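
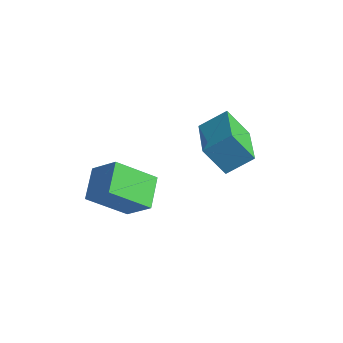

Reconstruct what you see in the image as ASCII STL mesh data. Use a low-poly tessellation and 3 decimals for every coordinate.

solid 
facet normal -0.737 -0.120 -0.665
outer loop
vertex -4.293 -0.814 -0.376
vertex -4.966 0.213 0.185
vertex -3.449 0.366 -1.523
endloop
endfacet
facet normal 0.498 -0.761 -0.416
outer loop
vertex -2.454 0.527 -0.625
vertex -4.293 -0.814 -0.376
vertex -3.449 0.366 -1.523
endloop
endfacet
facet normal -0.737 -0.120 -0.665
outer loop
vertex -3.449 0.366 -1.523
vertex -4.966 0.213 0.185
vertex -4.122 1.393 -0.963
endloop
endfacet
facet normal 0.457 0.638 -0.620
outer loop
vertex -4.122 1.393 -0.963
vertex -2.454 0.527 -0.625
vertex -3.449 0.366 -1.523
endloop
endfacet
facet normal -0.457 -0.638 0.620
outer loop
vertex -4.293 -0.814 -0.376
vertex -3.971 0.374 1.083
vertex -4.966 0.213 0.185
endloop
endfacet
facet normal 0.499 -0.761 -0.416
outer loop
vertex -3.298 -0.653 0.523
vertex -4.293 -0.814 -0.376
vertex -2.454 0.527 -0.625
endloop
endfacet
facet normal -0.457 -0.638 0.620
outer loop
vertex -3.298 -0.653 0.523
vertex -3.971 0.374 1.083
vertex -4.293 -0.814 -0.376
endloop
endfacet
facet normal -0.498 0.761 0.416
outer loop
vertex -4.966 0.213 0.185
vertex -3.971 0.374 1.083
vertex -4.122 1.393 -0.963
endloop
endfacet
facet normal 0.457 0.638 -0.620
outer loop
vertex -3.127 1.554 -0.064
vertex -2.454 0.527 -0.625
vertex -4.122 1.393 -0.963
endloop
endfacet
facet normal -0.499 0.761 0.416
outer loop
vertex -4.122 1.393 -0.963
vertex -3.971 0.374 1.083
vertex -3.127 1.554 -0.064
endloop
endfacet
facet normal 0.737 0.120 0.665
outer loop
vertex -3.127 1.554 -0.064
vertex -3.298 -0.653 0.523
vertex -2.454 0.527 -0.625
endloop
endfacet
facet normal 0.737 0.120 0.665
outer loop
vertex -3.971 0.374 1.083
vertex -3.298 -0.653 0.523
vertex -3.127 1.554 -0.064
endloop
endfacet
facet normal -0.492 -0.665 -0.562
outer loop
vertex -1.805 2.401 1.672
vertex -3.207 3.738 1.316
vertex -1.113 2.83 0.558
endloop
endfacet
facet normal 0.712 -0.679 0.181
outer loop
vertex -0.513 3.642 1.244
vertex -1.805 2.401 1.672
vertex -1.113 2.83 0.558
endloop
endfacet
facet normal -0.492 -0.665 -0.562
outer loop
vertex -1.113 2.83 0.558
vertex -3.207 3.738 1.316
vertex -2.515 4.168 0.202
endloop
endfacet
facet normal 0.502 0.311 -0.807
outer loop
vertex -2.515 4.168 0.202
vertex -0.513 3.642 1.244
vertex -1.113 2.83 0.558
endloop
endfacet
facet normal -0.502 -0.311 0.807
outer loop
vertex -1.805 2.401 1.672
vertex -2.607 4.55 2.002
vertex -3.207 3.738 1.316
endloop
endfacet
facet normal 0.712 -0.679 0.180
outer loop
vertex -1.205 3.212 2.358
vertex -1.805 2.401 1.672
vertex -0.513 3.642 1.244
endloop
endfacet
facet normal -0.502 -0.311 0.807
outer loop
vertex -1.205 3.212 2.358
vertex -2.607 4.55 2.002
vertex -1.805 2.401 1.672
endloop
endfacet
facet normal -0.712 0.679 -0.180
outer loop
vertex -3.207 3.738 1.316
vertex -2.607 4.55 2.002
vertex -2.515 4.168 0.202
endloop
endfacet
facet normal 0.502 0.311 -0.807
outer loop
vertex -1.915 4.979 0.888
vertex -0.513 3.642 1.244
vertex -2.515 4.168 0.202
endloop
endfacet
facet normal -0.712 0.679 -0.180
outer loop
vertex -2.515 4.168 0.202
vertex -2.607 4.55 2.002
vertex -1.915 4.979 0.888
endloop
endfacet
facet normal 0.492 0.665 0.562
outer loop
vertex -1.915 4.979 0.888
vertex -1.205 3.212 2.358
vertex -0.513 3.642 1.244
endloop
endfacet
facet normal 0.492 0.665 0.562
outer loop
vertex -2.607 4.55 2.002
vertex -1.205 3.212 2.358
vertex -1.915 4.979 0.888
endloop
endfacet

endsolid


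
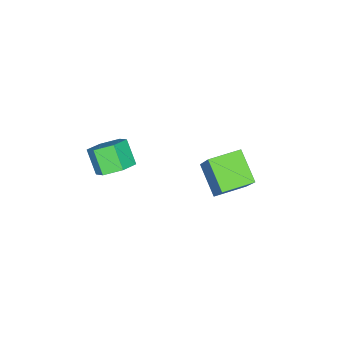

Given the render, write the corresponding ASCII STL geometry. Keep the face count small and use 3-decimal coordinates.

solid 
facet normal -0.429 -0.412 -0.803
outer loop
vertex -1.35 0.323 2.728
vertex -2.42 1.168 2.866
vertex -0.647 1.362 1.819
endloop
endfacet
facet normal 0.781 -0.617 -0.101
outer loop
vertex 0.26 2.232 3.514
vertex -1.35 0.323 2.728
vertex -0.647 1.362 1.819
endloop
endfacet
facet normal -0.429 -0.412 -0.804
outer loop
vertex -0.647 1.362 1.819
vertex -2.42 1.168 2.866
vertex -1.716 2.207 1.957
endloop
endfacet
facet normal 0.454 0.670 -0.587
outer loop
vertex -1.716 2.207 1.957
vertex 0.26 2.232 3.514
vertex -0.647 1.362 1.819
endloop
endfacet
facet normal -0.454 -0.670 0.587
outer loop
vertex -1.35 0.323 2.728
vertex -1.513 2.038 4.561
vertex -2.42 1.168 2.866
endloop
endfacet
facet normal 0.781 -0.617 -0.101
outer loop
vertex -0.444 1.193 4.423
vertex -1.35 0.323 2.728
vertex 0.26 2.232 3.514
endloop
endfacet
facet normal -0.454 -0.670 0.587
outer loop
vertex -0.444 1.193 4.423
vertex -1.513 2.038 4.561
vertex -1.35 0.323 2.728
endloop
endfacet
facet normal -0.780 0.617 0.101
outer loop
vertex -2.42 1.168 2.866
vertex -1.513 2.038 4.561
vertex -1.716 2.207 1.957
endloop
endfacet
facet normal 0.454 0.671 -0.587
outer loop
vertex -0.81 3.077 3.652
vertex 0.26 2.232 3.514
vertex -1.716 2.207 1.957
endloop
endfacet
facet normal -0.781 0.617 0.101
outer loop
vertex -1.716 2.207 1.957
vertex -1.513 2.038 4.561
vertex -0.81 3.077 3.652
endloop
endfacet
facet normal 0.429 0.412 0.804
outer loop
vertex -0.81 3.077 3.652
vertex -0.444 1.193 4.423
vertex 0.26 2.232 3.514
endloop
endfacet
facet normal 0.430 0.412 0.803
outer loop
vertex -1.513 2.038 4.561
vertex -0.444 1.193 4.423
vertex -0.81 3.077 3.652
endloop
endfacet
facet normal 0.346 0.570 -0.745
outer loop
vertex 1.229 -1.608 3.709
vertex 0.916 -2.141 3.156
vertex 0.455 -1.506 3.428
endloop
endfacet
facet normal -0.101 0.813 0.573
outer loop
vertex 1.229 -1.608 3.709
vertex 0.455 -1.506 3.428
vertex 0.818 -2.285 4.597
endloop
endfacet
facet normal -0.103 0.813 0.574
outer loop
vertex 0.818 -2.285 4.597
vertex 0.455 -1.506 3.428
vertex 0.044 -2.184 4.315
endloop
endfacet
facet normal -0.346 -0.569 0.746
outer loop
vertex 0.818 -2.285 4.597
vertex 0.044 -2.184 4.315
vertex 0.504 -2.819 4.044
endloop
endfacet
facet normal 0.345 0.570 -0.746
outer loop
vertex 0.455 -1.506 3.428
vertex 0.916 -2.141 3.156
vertex 0.141 -2.04 2.875
endloop
endfacet
facet normal -0.859 0.512 -0.007
outer loop
vertex 0.455 -1.506 3.428
vertex 0.141 -2.04 2.875
vertex 0.044 -2.184 4.315
endloop
endfacet
facet normal -0.859 0.513 -0.007
outer loop
vertex 0.044 -2.184 4.315
vertex 0.141 -2.04 2.875
vertex -0.27 -2.717 3.762
endloop
endfacet
facet normal -0.347 -0.569 0.746
outer loop
vertex 0.044 -2.184 4.315
vertex -0.27 -2.717 3.762
vertex 0.504 -2.819 4.044
endloop
endfacet
facet normal 0.345 0.570 -0.746
outer loop
vertex 0.141 -2.04 2.875
vertex 0.916 -2.141 3.156
vertex 0.602 -2.675 2.603
endloop
endfacet
facet normal -0.757 -0.301 -0.580
outer loop
vertex 0.141 -2.04 2.875
vertex 0.602 -2.675 2.603
vertex -0.27 -2.717 3.762
endloop
endfacet
facet normal -0.757 -0.302 -0.580
outer loop
vertex -0.27 -2.717 3.762
vertex 0.602 -2.675 2.603
vertex 0.191 -3.352 3.491
endloop
endfacet
facet normal -0.347 -0.570 0.745
outer loop
vertex -0.27 -2.717 3.762
vertex 0.191 -3.352 3.491
vertex 0.504 -2.819 4.044
endloop
endfacet
facet normal 0.346 0.569 -0.746
outer loop
vertex 0.602 -2.675 2.603
vertex 0.916 -2.141 3.156
vertex 1.376 -2.776 2.885
endloop
endfacet
facet normal 0.103 -0.813 -0.573
outer loop
vertex 0.602 -2.675 2.603
vertex 1.376 -2.776 2.885
vertex 0.191 -3.352 3.491
endloop
endfacet
facet normal 0.101 -0.812 -0.574
outer loop
vertex 0.191 -3.352 3.491
vertex 1.376 -2.776 2.885
vertex 0.965 -3.454 3.772
endloop
endfacet
facet normal -0.346 -0.570 0.745
outer loop
vertex 0.191 -3.352 3.491
vertex 0.965 -3.454 3.772
vertex 0.504 -2.819 4.044
endloop
endfacet
facet normal 0.347 0.569 -0.746
outer loop
vertex 1.376 -2.776 2.885
vertex 0.916 -2.141 3.156
vertex 1.69 -2.243 3.438
endloop
endfacet
facet normal 0.859 -0.512 0.006
outer loop
vertex 1.376 -2.776 2.885
vertex 1.69 -2.243 3.438
vertex 0.965 -3.454 3.772
endloop
endfacet
facet normal 0.859 -0.512 0.007
outer loop
vertex 0.965 -3.454 3.772
vertex 1.69 -2.243 3.438
vertex 1.279 -2.92 4.325
endloop
endfacet
facet normal -0.345 -0.570 0.746
outer loop
vertex 0.965 -3.454 3.772
vertex 1.279 -2.92 4.325
vertex 0.504 -2.819 4.044
endloop
endfacet
facet normal 0.347 0.570 -0.745
outer loop
vertex 1.69 -2.243 3.438
vertex 0.916 -2.141 3.156
vertex 1.229 -1.608 3.709
endloop
endfacet
facet normal 0.756 0.301 0.581
outer loop
vertex 1.69 -2.243 3.438
vertex 1.229 -1.608 3.709
vertex 1.279 -2.92 4.325
endloop
endfacet
facet normal 0.757 0.301 0.580
outer loop
vertex 1.279 -2.92 4.325
vertex 1.229 -1.608 3.709
vertex 0.818 -2.285 4.597
endloop
endfacet
facet normal -0.345 -0.570 0.746
outer loop
vertex 1.279 -2.92 4.325
vertex 0.818 -2.285 4.597
vertex 0.504 -2.819 4.044
endloop
endfacet

endsolid


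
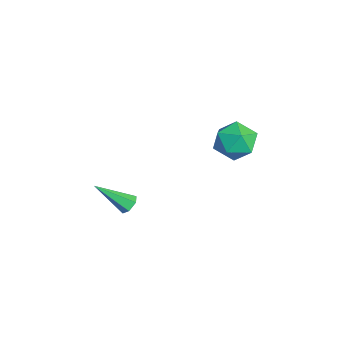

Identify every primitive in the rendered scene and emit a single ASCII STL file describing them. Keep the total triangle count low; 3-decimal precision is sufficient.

solid 
facet normal 0.179 0.761 -0.624
outer loop
vertex 2.329 -2.303 -2.452
vertex 2.02 -2.546 -2.837
vertex 1.79 -2.198 -2.479
endloop
endfacet
facet normal 0.038 0.429 0.903
outer loop
vertex 2.329 -2.303 -2.452
vertex 1.79 -2.198 -2.479
vertex 1.66 -4.074 -1.583
endloop
endfacet
facet normal 0.179 0.761 -0.624
outer loop
vertex 1.79 -2.198 -2.479
vertex 2.02 -2.546 -2.837
vertex 1.481 -2.441 -2.864
endloop
endfacet
facet normal -0.827 0.288 0.482
outer loop
vertex 1.79 -2.198 -2.479
vertex 1.481 -2.441 -2.864
vertex 1.66 -4.074 -1.583
endloop
endfacet
facet normal 0.179 0.761 -0.624
outer loop
vertex 1.481 -2.441 -2.864
vertex 2.02 -2.546 -2.837
vertex 1.712 -2.789 -3.222
endloop
endfacet
facet normal -0.907 -0.317 -0.277
outer loop
vertex 1.481 -2.441 -2.864
vertex 1.712 -2.789 -3.222
vertex 1.66 -4.074 -1.583
endloop
endfacet
facet normal 0.179 0.761 -0.624
outer loop
vertex 1.712 -2.789 -3.222
vertex 2.02 -2.546 -2.837
vertex 2.251 -2.894 -3.195
endloop
endfacet
facet normal -0.121 -0.779 -0.615
outer loop
vertex 1.712 -2.789 -3.222
vertex 2.251 -2.894 -3.195
vertex 1.66 -4.074 -1.583
endloop
endfacet
facet normal 0.179 0.761 -0.624
outer loop
vertex 2.251 -2.894 -3.195
vertex 2.02 -2.546 -2.837
vertex 2.559 -2.651 -2.81
endloop
endfacet
facet normal 0.745 -0.638 -0.194
outer loop
vertex 2.251 -2.894 -3.195
vertex 2.559 -2.651 -2.81
vertex 1.66 -4.074 -1.583
endloop
endfacet
facet normal 0.179 0.761 -0.624
outer loop
vertex 2.559 -2.651 -2.81
vertex 2.02 -2.546 -2.837
vertex 2.329 -2.303 -2.452
endloop
endfacet
facet normal 0.825 -0.035 0.564
outer loop
vertex 2.559 -2.651 -2.81
vertex 2.329 -2.303 -2.452
vertex 1.66 -4.074 -1.583
endloop
endfacet
facet normal -0.965 -0.042 -0.258
outer loop
vertex 0.327 2.318 -0.745
vertex 0.069 1.895 0.289
vertex 0.066 3.028 0.117
endloop
endfacet
facet normal -0.634 0.491 -0.597
outer loop
vertex 0.327 2.318 -0.745
vertex 0.066 3.028 0.117
vertex 0.93 3.281 -0.593
endloop
endfacet
facet normal -0.095 0.213 -0.973
outer loop
vertex 0.327 2.318 -0.745
vertex 0.93 3.281 -0.593
vertex 1.467 2.304 -0.859
endloop
endfacet
facet normal -0.093 -0.492 -0.865
outer loop
vertex 0.327 2.318 -0.745
vertex 1.467 2.304 -0.859
vertex 0.935 1.448 -0.315
endloop
endfacet
facet normal -0.631 -0.650 -0.423
outer loop
vertex 0.327 2.318 -0.745
vertex 0.935 1.448 -0.315
vertex 0.069 1.895 0.289
endloop
endfacet
facet normal -0.357 0.928 -0.104
outer loop
vertex 0.93 3.281 -0.593
vertex 0.066 3.028 0.117
vertex 1.045 3.452 0.535
endloop
endfacet
facet normal -0.893 0.065 0.444
outer loop
vertex 0.066 3.028 0.117
vertex 0.069 1.895 0.289
vertex 0.513 2.596 1.079
endloop
endfacet
facet normal -0.352 -0.919 0.175
outer loop
vertex 0.069 1.895 0.289
vertex 0.935 1.448 -0.315
vertex 1.05 1.619 0.813
endloop
endfacet
facet normal 0.518 -0.664 -0.539
outer loop
vertex 0.935 1.448 -0.315
vertex 1.467 2.304 -0.859
vertex 1.914 1.872 0.103
endloop
endfacet
facet normal 0.515 0.477 -0.712
outer loop
vertex 1.467 2.304 -0.859
vertex 0.93 3.281 -0.593
vertex 1.911 3.005 -0.069
endloop
endfacet
facet normal 0.093 0.492 0.865
outer loop
vertex 1.653 2.582 0.965
vertex 1.045 3.452 0.535
vertex 0.513 2.596 1.079
endloop
endfacet
facet normal 0.095 -0.213 0.973
outer loop
vertex 1.653 2.582 0.965
vertex 0.513 2.596 1.079
vertex 1.05 1.619 0.813
endloop
endfacet
facet normal 0.634 -0.491 0.597
outer loop
vertex 1.653 2.582 0.965
vertex 1.05 1.619 0.813
vertex 1.914 1.872 0.103
endloop
endfacet
facet normal 0.965 0.042 0.258
outer loop
vertex 1.653 2.582 0.965
vertex 1.914 1.872 0.103
vertex 1.911 3.005 -0.069
endloop
endfacet
facet normal 0.631 0.650 0.423
outer loop
vertex 1.653 2.582 0.965
vertex 1.911 3.005 -0.069
vertex 1.045 3.452 0.535
endloop
endfacet
facet normal -0.518 0.664 0.539
outer loop
vertex 0.513 2.596 1.079
vertex 1.045 3.452 0.535
vertex 0.066 3.028 0.117
endloop
endfacet
facet normal -0.515 -0.477 0.712
outer loop
vertex 1.05 1.619 0.813
vertex 0.513 2.596 1.079
vertex 0.069 1.895 0.289
endloop
endfacet
facet normal 0.357 -0.928 0.104
outer loop
vertex 1.914 1.872 0.103
vertex 1.05 1.619 0.813
vertex 0.935 1.448 -0.315
endloop
endfacet
facet normal 0.893 -0.065 -0.444
outer loop
vertex 1.911 3.005 -0.069
vertex 1.914 1.872 0.103
vertex 1.467 2.304 -0.859
endloop
endfacet
facet normal 0.352 0.919 -0.175
outer loop
vertex 1.045 3.452 0.535
vertex 1.911 3.005 -0.069
vertex 0.93 3.281 -0.593
endloop
endfacet

endsolid


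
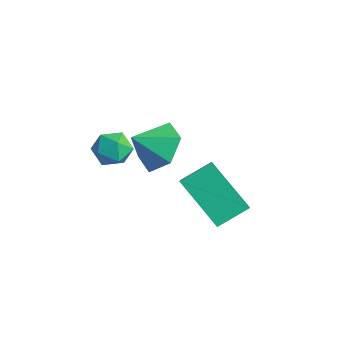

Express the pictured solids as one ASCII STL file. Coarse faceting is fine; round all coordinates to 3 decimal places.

solid 
facet normal -0.581 0.788 0.205
outer loop
vertex 0.452 2.944 -1.931
vertex -0.011 2.529 -1.648
vertex 0.488 2.797 -1.264
endloop
endfacet
facet normal 0.107 0.972 0.208
outer loop
vertex 0.452 2.944 -1.931
vertex 0.488 2.797 -1.264
vertex 1.058 2.815 -1.641
endloop
endfacet
facet normal 0.381 0.817 -0.433
outer loop
vertex 0.452 2.944 -1.931
vertex 1.058 2.815 -1.641
vertex 0.912 2.557 -2.257
endloop
endfacet
facet normal -0.138 0.537 -0.832
outer loop
vertex 0.452 2.944 -1.931
vertex 0.912 2.557 -2.257
vertex 0.251 2.381 -2.261
endloop
endfacet
facet normal -0.733 0.519 -0.439
outer loop
vertex 0.452 2.944 -1.931
vertex 0.251 2.381 -2.261
vertex -0.011 2.529 -1.648
endloop
endfacet
facet normal 0.442 0.568 0.695
outer loop
vertex 1.058 2.815 -1.641
vertex 0.488 2.797 -1.264
vertex 0.969 2.319 -1.179
endloop
endfacet
facet normal -0.674 0.271 0.687
outer loop
vertex 0.488 2.797 -1.264
vertex -0.011 2.529 -1.648
vertex 0.308 2.143 -1.183
endloop
endfacet
facet normal -0.921 -0.164 -0.354
outer loop
vertex -0.011 2.529 -1.648
vertex 0.251 2.381 -2.261
vertex 0.162 1.885 -1.799
endloop
endfacet
facet normal 0.042 -0.134 -0.990
outer loop
vertex 0.251 2.381 -2.261
vertex 0.912 2.557 -2.257
vertex 0.732 1.903 -2.176
endloop
endfacet
facet normal 0.884 0.318 -0.343
outer loop
vertex 0.912 2.557 -2.257
vertex 1.058 2.815 -1.641
vertex 1.231 2.171 -1.792
endloop
endfacet
facet normal 0.138 -0.537 0.832
outer loop
vertex 0.768 1.756 -1.509
vertex 0.969 2.319 -1.179
vertex 0.308 2.143 -1.183
endloop
endfacet
facet normal -0.381 -0.817 0.433
outer loop
vertex 0.768 1.756 -1.509
vertex 0.308 2.143 -1.183
vertex 0.162 1.885 -1.799
endloop
endfacet
facet normal -0.107 -0.972 -0.208
outer loop
vertex 0.768 1.756 -1.509
vertex 0.162 1.885 -1.799
vertex 0.732 1.903 -2.176
endloop
endfacet
facet normal 0.581 -0.788 -0.205
outer loop
vertex 0.768 1.756 -1.509
vertex 0.732 1.903 -2.176
vertex 1.231 2.171 -1.792
endloop
endfacet
facet normal 0.733 -0.519 0.439
outer loop
vertex 0.768 1.756 -1.509
vertex 1.231 2.171 -1.792
vertex 0.969 2.319 -1.179
endloop
endfacet
facet normal -0.042 0.134 0.990
outer loop
vertex 0.308 2.143 -1.183
vertex 0.969 2.319 -1.179
vertex 0.488 2.797 -1.264
endloop
endfacet
facet normal -0.884 -0.318 0.343
outer loop
vertex 0.162 1.885 -1.799
vertex 0.308 2.143 -1.183
vertex -0.011 2.529 -1.648
endloop
endfacet
facet normal -0.442 -0.568 -0.695
outer loop
vertex 0.732 1.903 -2.176
vertex 0.162 1.885 -1.799
vertex 0.251 2.381 -2.261
endloop
endfacet
facet normal 0.674 -0.271 -0.687
outer loop
vertex 1.231 2.171 -1.792
vertex 0.732 1.903 -2.176
vertex 0.912 2.557 -2.257
endloop
endfacet
facet normal 0.921 0.164 0.354
outer loop
vertex 0.969 2.319 -1.179
vertex 1.231 2.171 -1.792
vertex 1.058 2.815 -1.641
endloop
endfacet
facet normal -0.767 -0.158 0.622
outer loop
vertex 3.214 2.943 -1.669
vertex 3.418 3.934 -1.166
vertex 2.173 3.709 -2.757
endloop
endfacet
facet normal -0.181 -0.877 -0.444
outer loop
vertex 3.622 4.006 -3.934
vertex 3.214 2.943 -1.669
vertex 2.173 3.709 -2.757
endloop
endfacet
facet normal -0.767 -0.157 0.622
outer loop
vertex 2.173 3.709 -2.757
vertex 3.418 3.934 -1.166
vertex 2.377 4.701 -2.255
endloop
endfacet
facet normal -0.616 0.453 -0.644
outer loop
vertex 2.377 4.701 -2.255
vertex 3.622 4.006 -3.934
vertex 2.173 3.709 -2.757
endloop
endfacet
facet normal 0.616 -0.454 0.644
outer loop
vertex 3.214 2.943 -1.669
vertex 4.867 4.231 -2.343
vertex 3.418 3.934 -1.166
endloop
endfacet
facet normal -0.181 -0.877 -0.444
outer loop
vertex 4.663 3.239 -2.845
vertex 3.214 2.943 -1.669
vertex 3.622 4.006 -3.934
endloop
endfacet
facet normal 0.616 -0.453 0.645
outer loop
vertex 4.663 3.239 -2.845
vertex 4.867 4.231 -2.343
vertex 3.214 2.943 -1.669
endloop
endfacet
facet normal 0.181 0.877 0.445
outer loop
vertex 3.418 3.934 -1.166
vertex 4.867 4.231 -2.343
vertex 2.377 4.701 -2.255
endloop
endfacet
facet normal -0.616 0.454 -0.644
outer loop
vertex 3.826 4.997 -3.431
vertex 3.622 4.006 -3.934
vertex 2.377 4.701 -2.255
endloop
endfacet
facet normal 0.181 0.877 0.444
outer loop
vertex 2.377 4.701 -2.255
vertex 4.867 4.231 -2.343
vertex 3.826 4.997 -3.431
endloop
endfacet
facet normal 0.767 0.158 -0.622
outer loop
vertex 3.826 4.997 -3.431
vertex 4.663 3.239 -2.845
vertex 3.622 4.006 -3.934
endloop
endfacet
facet normal 0.767 0.157 -0.623
outer loop
vertex 4.867 4.231 -2.343
vertex 4.663 3.239 -2.845
vertex 3.826 4.997 -3.431
endloop
endfacet
facet normal 0.202 0.752 -0.627
outer loop
vertex 3.246 2.976 0.284
vertex 2.7 2.61 -0.331
vertex 2.373 3.197 0.268
endloop
endfacet
facet normal -0.003 0.059 0.998
outer loop
vertex 3.246 2.976 0.284
vertex 2.373 3.197 0.268
vertex 2.48 1.79 0.351
endloop
endfacet
facet normal 0.202 0.752 -0.627
outer loop
vertex 2.373 3.197 0.268
vertex 2.7 2.61 -0.331
vertex 1.828 2.831 -0.347
endloop
endfacet
facet normal -0.743 -0.017 0.669
outer loop
vertex 2.373 3.197 0.268
vertex 1.828 2.831 -0.347
vertex 2.48 1.79 0.351
endloop
endfacet
facet normal 0.202 0.753 -0.626
outer loop
vertex 1.828 2.831 -0.347
vertex 2.7 2.61 -0.331
vertex 2.154 2.245 -0.947
endloop
endfacet
facet normal -0.857 -0.513 0.035
outer loop
vertex 1.828 2.831 -0.347
vertex 2.154 2.245 -0.947
vertex 2.48 1.79 0.351
endloop
endfacet
facet normal 0.202 0.753 -0.626
outer loop
vertex 2.154 2.245 -0.947
vertex 2.7 2.61 -0.331
vertex 3.027 2.024 -0.931
endloop
endfacet
facet normal -0.232 -0.935 -0.269
outer loop
vertex 2.154 2.245 -0.947
vertex 3.027 2.024 -0.931
vertex 2.48 1.79 0.351
endloop
endfacet
facet normal 0.202 0.753 -0.626
outer loop
vertex 3.027 2.024 -0.931
vertex 2.7 2.61 -0.331
vertex 3.572 2.389 -0.315
endloop
endfacet
facet normal 0.508 -0.859 0.060
outer loop
vertex 3.027 2.024 -0.931
vertex 3.572 2.389 -0.315
vertex 2.48 1.79 0.351
endloop
endfacet
facet normal 0.202 0.752 -0.627
outer loop
vertex 3.572 2.389 -0.315
vertex 2.7 2.61 -0.331
vertex 3.246 2.976 0.284
endloop
endfacet
facet normal 0.622 -0.363 0.694
outer loop
vertex 3.572 2.389 -0.315
vertex 3.246 2.976 0.284
vertex 2.48 1.79 0.351
endloop
endfacet

endsolid


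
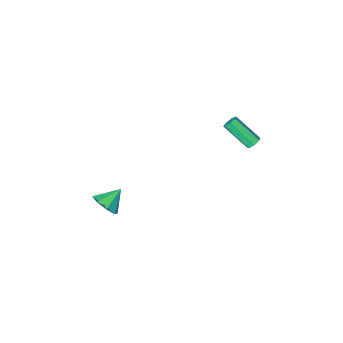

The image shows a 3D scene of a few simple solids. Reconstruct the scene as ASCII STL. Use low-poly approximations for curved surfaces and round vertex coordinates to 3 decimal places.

solid 
facet normal 0.781 0.059 -0.622
outer loop
vertex 4.951 0.326 -2.677
vertex 4.368 0.173 -3.424
vertex 4.682 0.95 -2.956
endloop
endfacet
facet normal 0.017 0.414 0.910
outer loop
vertex 4.951 0.326 -2.677
vertex 4.682 0.95 -2.956
vertex 3.252 0.087 -2.536
endloop
endfacet
facet normal 0.780 0.060 -0.622
outer loop
vertex 4.682 0.95 -2.956
vertex 4.368 0.173 -3.424
vertex 4.228 1.119 -3.509
endloop
endfacet
facet normal -0.328 0.794 0.512
outer loop
vertex 4.682 0.95 -2.956
vertex 4.228 1.119 -3.509
vertex 3.252 0.087 -2.536
endloop
endfacet
facet normal 0.781 0.060 -0.621
outer loop
vertex 4.228 1.119 -3.509
vertex 4.368 0.173 -3.424
vertex 3.857 0.733 -4.013
endloop
endfacet
facet normal -0.724 0.690 0.005
outer loop
vertex 4.228 1.119 -3.509
vertex 3.857 0.733 -4.013
vertex 3.252 0.087 -2.536
endloop
endfacet
facet normal 0.781 0.060 -0.621
outer loop
vertex 3.857 0.733 -4.013
vertex 4.368 0.173 -3.424
vertex 3.785 0.02 -4.172
endloop
endfacet
facet normal -0.936 0.164 -0.312
outer loop
vertex 3.857 0.733 -4.013
vertex 3.785 0.02 -4.172
vertex 3.252 0.087 -2.536
endloop
endfacet
facet normal 0.781 0.060 -0.621
outer loop
vertex 3.785 0.02 -4.172
vertex 4.368 0.173 -3.424
vertex 4.055 -0.604 -3.893
endloop
endfacet
facet normal -0.841 -0.478 -0.254
outer loop
vertex 3.785 0.02 -4.172
vertex 4.055 -0.604 -3.893
vertex 3.252 0.087 -2.536
endloop
endfacet
facet normal 0.781 0.060 -0.621
outer loop
vertex 4.055 -0.604 -3.893
vertex 4.368 0.173 -3.424
vertex 4.508 -0.773 -3.34
endloop
endfacet
facet normal -0.495 -0.857 0.144
outer loop
vertex 4.055 -0.604 -3.893
vertex 4.508 -0.773 -3.34
vertex 3.252 0.087 -2.536
endloop
endfacet
facet normal 0.781 0.060 -0.622
outer loop
vertex 4.508 -0.773 -3.34
vertex 4.368 0.173 -3.424
vertex 4.88 -0.388 -2.836
endloop
endfacet
facet normal -0.100 -0.754 0.650
outer loop
vertex 4.508 -0.773 -3.34
vertex 4.88 -0.388 -2.836
vertex 3.252 0.087 -2.536
endloop
endfacet
facet normal 0.781 0.061 -0.622
outer loop
vertex 4.88 -0.388 -2.836
vertex 4.368 0.173 -3.424
vertex 4.951 0.326 -2.677
endloop
endfacet
facet normal 0.112 -0.227 0.968
outer loop
vertex 4.88 -0.388 -2.836
vertex 4.951 0.326 -2.677
vertex 3.252 0.087 -2.536
endloop
endfacet
facet normal -0.403 0.658 -0.636
outer loop
vertex -3.819 2.631 0.065
vertex -4.273 2.405 0.119
vertex -4.074 2.789 0.39
endloop
endfacet
facet normal 0.711 0.662 0.236
outer loop
vertex -3.819 2.631 0.065
vertex -4.074 2.789 0.39
vertex -2.992 1.28 1.366
endloop
endfacet
facet normal 0.711 0.662 0.235
outer loop
vertex -2.992 1.28 1.366
vertex -4.074 2.789 0.39
vertex -3.247 1.438 1.692
endloop
endfacet
facet normal 0.403 -0.659 0.635
outer loop
vertex -2.992 1.28 1.366
vertex -3.247 1.438 1.692
vertex -3.447 1.055 1.421
endloop
endfacet
facet normal -0.404 0.658 -0.635
outer loop
vertex -4.074 2.789 0.39
vertex -4.273 2.405 0.119
vertex -4.479 2.658 0.512
endloop
endfacet
facet normal -0.006 0.692 0.722
outer loop
vertex -4.074 2.789 0.39
vertex -4.479 2.658 0.512
vertex -3.247 1.438 1.692
endloop
endfacet
facet normal -0.008 0.691 0.723
outer loop
vertex -3.247 1.438 1.692
vertex -4.479 2.658 0.512
vertex -3.652 1.307 1.813
endloop
endfacet
facet normal 0.403 -0.659 0.635
outer loop
vertex -3.247 1.438 1.692
vertex -3.652 1.307 1.813
vertex -3.447 1.055 1.421
endloop
endfacet
facet normal -0.402 0.659 -0.635
outer loop
vertex -4.479 2.658 0.512
vertex -4.273 2.405 0.119
vertex -4.729 2.337 0.337
endloop
endfacet
facet normal -0.720 0.199 0.664
outer loop
vertex -4.479 2.658 0.512
vertex -4.729 2.337 0.337
vertex -3.652 1.307 1.813
endloop
endfacet
facet normal -0.720 0.200 0.665
outer loop
vertex -3.652 1.307 1.813
vertex -4.729 2.337 0.337
vertex -3.902 0.986 1.639
endloop
endfacet
facet normal 0.404 -0.659 0.635
outer loop
vertex -3.652 1.307 1.813
vertex -3.902 0.986 1.639
vertex -3.447 1.055 1.421
endloop
endfacet
facet normal -0.402 0.658 -0.636
outer loop
vertex -4.729 2.337 0.337
vertex -4.273 2.405 0.119
vertex -4.636 2.067 -0.001
endloop
endfacet
facet normal -0.891 -0.442 0.108
outer loop
vertex -4.729 2.337 0.337
vertex -4.636 2.067 -0.001
vertex -3.902 0.986 1.639
endloop
endfacet
facet normal -0.890 -0.442 0.107
outer loop
vertex -3.902 0.986 1.639
vertex -4.636 2.067 -0.001
vertex -3.809 0.717 1.301
endloop
endfacet
facet normal 0.404 -0.658 0.635
outer loop
vertex -3.902 0.986 1.639
vertex -3.809 0.717 1.301
vertex -3.447 1.055 1.421
endloop
endfacet
facet normal -0.403 0.659 -0.635
outer loop
vertex -4.636 2.067 -0.001
vertex -4.273 2.405 0.119
vertex -4.27 2.052 -0.249
endloop
endfacet
facet normal -0.391 -0.752 -0.531
outer loop
vertex -4.636 2.067 -0.001
vertex -4.27 2.052 -0.249
vertex -3.809 0.717 1.301
endloop
endfacet
facet normal -0.391 -0.752 -0.531
outer loop
vertex -3.809 0.717 1.301
vertex -4.27 2.052 -0.249
vertex -3.443 0.702 1.053
endloop
endfacet
facet normal 0.404 -0.658 0.636
outer loop
vertex -3.809 0.717 1.301
vertex -3.443 0.702 1.053
vertex -3.447 1.055 1.421
endloop
endfacet
facet normal -0.404 0.659 -0.635
outer loop
vertex -4.27 2.052 -0.249
vertex -4.273 2.405 0.119
vertex -3.906 2.303 -0.22
endloop
endfacet
facet normal 0.403 -0.495 -0.770
outer loop
vertex -4.27 2.052 -0.249
vertex -3.906 2.303 -0.22
vertex -3.443 0.702 1.053
endloop
endfacet
facet normal 0.403 -0.495 -0.770
outer loop
vertex -3.443 0.702 1.053
vertex -3.906 2.303 -0.22
vertex -3.079 0.953 1.082
endloop
endfacet
facet normal 0.403 -0.658 0.636
outer loop
vertex -3.443 0.702 1.053
vertex -3.079 0.953 1.082
vertex -3.447 1.055 1.421
endloop
endfacet
facet normal -0.403 0.659 -0.635
outer loop
vertex -3.906 2.303 -0.22
vertex -4.273 2.405 0.119
vertex -3.819 2.631 0.065
endloop
endfacet
facet normal 0.894 0.135 -0.428
outer loop
vertex -3.906 2.303 -0.22
vertex -3.819 2.631 0.065
vertex -3.079 0.953 1.082
endloop
endfacet
facet normal 0.894 0.134 -0.428
outer loop
vertex -3.079 0.953 1.082
vertex -3.819 2.631 0.065
vertex -2.992 1.28 1.366
endloop
endfacet
facet normal 0.403 -0.659 0.635
outer loop
vertex -3.079 0.953 1.082
vertex -2.992 1.28 1.366
vertex -3.447 1.055 1.421
endloop
endfacet

endsolid


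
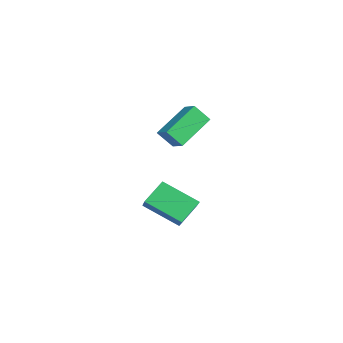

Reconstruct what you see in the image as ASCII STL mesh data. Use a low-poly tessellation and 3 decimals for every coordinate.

solid 
facet normal -0.505 0.708 0.493
outer loop
vertex 1.807 1.011 3.412
vertex 2.598 1.302 3.805
vertex 1.97 1.72 2.56
endloop
endfacet
facet normal -0.850 -0.313 -0.423
outer loop
vertex 3.042 0.218 1.515
vertex 1.807 1.011 3.412
vertex 1.97 1.72 2.56
endloop
endfacet
facet normal -0.505 0.708 0.493
outer loop
vertex 1.97 1.72 2.56
vertex 2.598 1.302 3.805
vertex 2.761 2.011 2.953
endloop
endfacet
facet normal 0.145 0.633 -0.761
outer loop
vertex 2.761 2.011 2.953
vertex 3.042 0.218 1.515
vertex 1.97 1.72 2.56
endloop
endfacet
facet normal -0.145 -0.633 0.761
outer loop
vertex 1.807 1.011 3.412
vertex 3.67 -0.2 2.76
vertex 2.598 1.302 3.805
endloop
endfacet
facet normal -0.850 -0.313 -0.423
outer loop
vertex 2.879 -0.491 2.367
vertex 1.807 1.011 3.412
vertex 3.042 0.218 1.515
endloop
endfacet
facet normal -0.145 -0.633 0.761
outer loop
vertex 2.879 -0.491 2.367
vertex 3.67 -0.2 2.76
vertex 1.807 1.011 3.412
endloop
endfacet
facet normal 0.850 0.313 0.423
outer loop
vertex 2.598 1.302 3.805
vertex 3.67 -0.2 2.76
vertex 2.761 2.011 2.953
endloop
endfacet
facet normal 0.145 0.633 -0.761
outer loop
vertex 3.833 0.509 1.908
vertex 3.042 0.218 1.515
vertex 2.761 2.011 2.953
endloop
endfacet
facet normal 0.850 0.313 0.423
outer loop
vertex 2.761 2.011 2.953
vertex 3.67 -0.2 2.76
vertex 3.833 0.509 1.908
endloop
endfacet
facet normal 0.505 -0.708 -0.493
outer loop
vertex 3.833 0.509 1.908
vertex 2.879 -0.491 2.367
vertex 3.042 0.218 1.515
endloop
endfacet
facet normal 0.505 -0.708 -0.493
outer loop
vertex 3.67 -0.2 2.76
vertex 2.879 -0.491 2.367
vertex 3.833 0.509 1.908
endloop
endfacet
facet normal -0.444 -0.749 0.492
outer loop
vertex 3.093 -1.121 -1.94
vertex 2.497 -0.168 -1.025
vertex 1.835 -0.998 -2.888
endloop
endfacet
facet normal 0.411 -0.658 -0.631
outer loop
vertex 2.763 0.568 -3.915
vertex 3.093 -1.121 -1.94
vertex 1.835 -0.998 -2.888
endloop
endfacet
facet normal -0.444 -0.749 0.492
outer loop
vertex 1.835 -0.998 -2.888
vertex 2.497 -0.168 -1.025
vertex 1.239 -0.044 -1.972
endloop
endfacet
facet normal -0.796 0.078 -0.600
outer loop
vertex 1.239 -0.044 -1.972
vertex 2.763 0.568 -3.915
vertex 1.835 -0.998 -2.888
endloop
endfacet
facet normal 0.796 -0.078 0.600
outer loop
vertex 3.093 -1.121 -1.94
vertex 3.425 1.398 -2.052
vertex 2.497 -0.168 -1.025
endloop
endfacet
facet normal 0.410 -0.658 -0.631
outer loop
vertex 4.021 0.444 -2.968
vertex 3.093 -1.121 -1.94
vertex 2.763 0.568 -3.915
endloop
endfacet
facet normal 0.796 -0.078 0.600
outer loop
vertex 4.021 0.444 -2.968
vertex 3.425 1.398 -2.052
vertex 3.093 -1.121 -1.94
endloop
endfacet
facet normal -0.411 0.658 0.632
outer loop
vertex 2.497 -0.168 -1.025
vertex 3.425 1.398 -2.052
vertex 1.239 -0.044 -1.972
endloop
endfacet
facet normal -0.796 0.078 -0.600
outer loop
vertex 2.167 1.521 -3.0
vertex 2.763 0.568 -3.915
vertex 1.239 -0.044 -1.972
endloop
endfacet
facet normal -0.411 0.658 0.631
outer loop
vertex 1.239 -0.044 -1.972
vertex 3.425 1.398 -2.052
vertex 2.167 1.521 -3.0
endloop
endfacet
facet normal 0.444 0.749 -0.491
outer loop
vertex 2.167 1.521 -3.0
vertex 4.021 0.444 -2.968
vertex 2.763 0.568 -3.915
endloop
endfacet
facet normal 0.444 0.749 -0.492
outer loop
vertex 3.425 1.398 -2.052
vertex 4.021 0.444 -2.968
vertex 2.167 1.521 -3.0
endloop
endfacet

endsolid


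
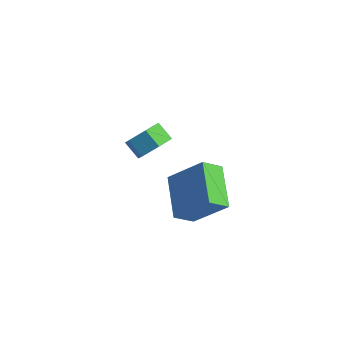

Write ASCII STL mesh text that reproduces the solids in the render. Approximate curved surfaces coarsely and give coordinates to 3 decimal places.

solid 
facet normal -0.652 0.642 0.404
outer loop
vertex 3.157 -0.958 1.847
vertex 3.554 -0.124 1.162
vertex 1.732 -1.482 0.382
endloop
endfacet
facet normal -0.346 -0.725 0.596
outer loop
vertex 3.126 -2.856 -0.482
vertex 3.157 -0.958 1.847
vertex 1.732 -1.482 0.382
endloop
endfacet
facet normal -0.652 0.642 0.404
outer loop
vertex 1.732 -1.482 0.382
vertex 3.554 -0.124 1.162
vertex 2.129 -0.648 -0.303
endloop
endfacet
facet normal -0.675 -0.249 -0.694
outer loop
vertex 2.129 -0.648 -0.303
vertex 3.126 -2.856 -0.482
vertex 1.732 -1.482 0.382
endloop
endfacet
facet normal 0.675 0.249 0.694
outer loop
vertex 3.157 -0.958 1.847
vertex 4.948 -1.498 0.298
vertex 3.554 -0.124 1.162
endloop
endfacet
facet normal -0.346 -0.725 0.596
outer loop
vertex 4.551 -2.332 0.983
vertex 3.157 -0.958 1.847
vertex 3.126 -2.856 -0.482
endloop
endfacet
facet normal 0.675 0.249 0.694
outer loop
vertex 4.551 -2.332 0.983
vertex 4.948 -1.498 0.298
vertex 3.157 -0.958 1.847
endloop
endfacet
facet normal 0.346 0.725 -0.596
outer loop
vertex 3.554 -0.124 1.162
vertex 4.948 -1.498 0.298
vertex 2.129 -0.648 -0.303
endloop
endfacet
facet normal -0.675 -0.249 -0.694
outer loop
vertex 3.523 -2.022 -1.167
vertex 3.126 -2.856 -0.482
vertex 2.129 -0.648 -0.303
endloop
endfacet
facet normal 0.346 0.725 -0.596
outer loop
vertex 2.129 -0.648 -0.303
vertex 4.948 -1.498 0.298
vertex 3.523 -2.022 -1.167
endloop
endfacet
facet normal 0.652 -0.642 -0.404
outer loop
vertex 3.523 -2.022 -1.167
vertex 4.551 -2.332 0.983
vertex 3.126 -2.856 -0.482
endloop
endfacet
facet normal 0.652 -0.642 -0.404
outer loop
vertex 4.948 -1.498 0.298
vertex 4.551 -2.332 0.983
vertex 3.523 -2.022 -1.167
endloop
endfacet
facet normal 0.785 -0.066 -0.616
outer loop
vertex -0.361 1.471 -0.273
vertex -0.854 0.907 -0.841
vertex -0.876 1.838 -0.968
endloop
endfacet
facet normal 0.289 0.918 0.271
outer loop
vertex -0.361 1.471 -0.273
vertex -0.876 1.838 -0.968
vertex -1.154 1.537 0.349
endloop
endfacet
facet normal 0.289 0.918 0.271
outer loop
vertex -1.154 1.537 0.349
vertex -0.876 1.838 -0.968
vertex -1.669 1.904 -0.346
endloop
endfacet
facet normal -0.785 0.065 0.616
outer loop
vertex -1.154 1.537 0.349
vertex -1.669 1.904 -0.346
vertex -1.646 0.973 -0.219
endloop
endfacet
facet normal 0.785 -0.066 -0.616
outer loop
vertex -0.876 1.838 -0.968
vertex -0.854 0.907 -0.841
vertex -1.369 1.274 -1.536
endloop
endfacet
facet normal -0.330 0.797 -0.505
outer loop
vertex -0.876 1.838 -0.968
vertex -1.369 1.274 -1.536
vertex -1.669 1.904 -0.346
endloop
endfacet
facet normal -0.330 0.797 -0.505
outer loop
vertex -1.669 1.904 -0.346
vertex -1.369 1.274 -1.536
vertex -2.162 1.34 -0.914
endloop
endfacet
facet normal -0.785 0.065 0.617
outer loop
vertex -1.669 1.904 -0.346
vertex -2.162 1.34 -0.914
vertex -1.646 0.973 -0.219
endloop
endfacet
facet normal 0.785 -0.065 -0.616
outer loop
vertex -1.369 1.274 -1.536
vertex -0.854 0.907 -0.841
vertex -1.346 0.343 -1.409
endloop
endfacet
facet normal -0.619 -0.121 -0.776
outer loop
vertex -1.369 1.274 -1.536
vertex -1.346 0.343 -1.409
vertex -2.162 1.34 -0.914
endloop
endfacet
facet normal -0.619 -0.121 -0.776
outer loop
vertex -2.162 1.34 -0.914
vertex -1.346 0.343 -1.409
vertex -2.139 0.409 -0.787
endloop
endfacet
facet normal -0.785 0.065 0.617
outer loop
vertex -2.162 1.34 -0.914
vertex -2.139 0.409 -0.787
vertex -1.646 0.973 -0.219
endloop
endfacet
facet normal 0.785 -0.065 -0.616
outer loop
vertex -1.346 0.343 -1.409
vertex -0.854 0.907 -0.841
vertex -0.831 -0.024 -0.714
endloop
endfacet
facet normal -0.289 -0.918 -0.271
outer loop
vertex -1.346 0.343 -1.409
vertex -0.831 -0.024 -0.714
vertex -2.139 0.409 -0.787
endloop
endfacet
facet normal -0.289 -0.918 -0.271
outer loop
vertex -2.139 0.409 -0.787
vertex -0.831 -0.024 -0.714
vertex -1.624 0.042 -0.092
endloop
endfacet
facet normal -0.785 0.066 0.616
outer loop
vertex -2.139 0.409 -0.787
vertex -1.624 0.042 -0.092
vertex -1.646 0.973 -0.219
endloop
endfacet
facet normal 0.785 -0.065 -0.617
outer loop
vertex -0.831 -0.024 -0.714
vertex -0.854 0.907 -0.841
vertex -0.338 0.54 -0.146
endloop
endfacet
facet normal 0.330 -0.797 0.505
outer loop
vertex -0.831 -0.024 -0.714
vertex -0.338 0.54 -0.146
vertex -1.624 0.042 -0.092
endloop
endfacet
facet normal 0.330 -0.797 0.505
outer loop
vertex -1.624 0.042 -0.092
vertex -0.338 0.54 -0.146
vertex -1.131 0.606 0.476
endloop
endfacet
facet normal -0.785 0.066 0.616
outer loop
vertex -1.624 0.042 -0.092
vertex -1.131 0.606 0.476
vertex -1.646 0.973 -0.219
endloop
endfacet
facet normal 0.785 -0.065 -0.617
outer loop
vertex -0.338 0.54 -0.146
vertex -0.854 0.907 -0.841
vertex -0.361 1.471 -0.273
endloop
endfacet
facet normal 0.619 0.121 0.776
outer loop
vertex -0.338 0.54 -0.146
vertex -0.361 1.471 -0.273
vertex -1.131 0.606 0.476
endloop
endfacet
facet normal 0.619 0.121 0.776
outer loop
vertex -1.131 0.606 0.476
vertex -0.361 1.471 -0.273
vertex -1.154 1.537 0.349
endloop
endfacet
facet normal -0.785 0.065 0.616
outer loop
vertex -1.131 0.606 0.476
vertex -1.154 1.537 0.349
vertex -1.646 0.973 -0.219
endloop
endfacet

endsolid


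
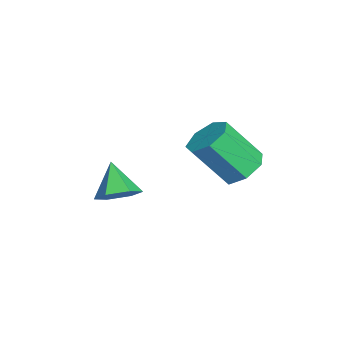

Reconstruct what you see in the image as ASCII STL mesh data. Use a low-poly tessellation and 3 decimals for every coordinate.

solid 
facet normal 0.657 0.177 -0.733
outer loop
vertex 2.071 -2.904 -2.141
vertex 1.596 -3.286 -2.659
vertex 1.512 -2.499 -2.544
endloop
endfacet
facet normal -0.041 0.675 0.736
outer loop
vertex 2.071 -2.904 -2.141
vertex 1.512 -2.499 -2.544
vertex 0.684 -3.534 -1.641
endloop
endfacet
facet normal 0.657 0.177 -0.733
outer loop
vertex 1.512 -2.499 -2.544
vertex 1.596 -3.286 -2.659
vertex 1.037 -2.881 -3.062
endloop
endfacet
facet normal -0.709 0.691 0.141
outer loop
vertex 1.512 -2.499 -2.544
vertex 1.037 -2.881 -3.062
vertex 0.684 -3.534 -1.641
endloop
endfacet
facet normal 0.657 0.179 -0.732
outer loop
vertex 1.037 -2.881 -3.062
vertex 1.596 -3.286 -2.659
vertex 1.122 -3.668 -3.178
endloop
endfacet
facet normal -0.961 -0.064 -0.268
outer loop
vertex 1.037 -2.881 -3.062
vertex 1.122 -3.668 -3.178
vertex 0.684 -3.534 -1.641
endloop
endfacet
facet normal 0.657 0.179 -0.732
outer loop
vertex 1.122 -3.668 -3.178
vertex 1.596 -3.286 -2.659
vertex 1.681 -4.073 -2.775
endloop
endfacet
facet normal -0.545 -0.834 -0.083
outer loop
vertex 1.122 -3.668 -3.178
vertex 1.681 -4.073 -2.775
vertex 0.684 -3.534 -1.641
endloop
endfacet
facet normal 0.657 0.179 -0.732
outer loop
vertex 1.681 -4.073 -2.775
vertex 1.596 -3.286 -2.659
vertex 2.156 -3.692 -2.256
endloop
endfacet
facet normal 0.123 -0.850 0.512
outer loop
vertex 1.681 -4.073 -2.775
vertex 2.156 -3.692 -2.256
vertex 0.684 -3.534 -1.641
endloop
endfacet
facet normal 0.656 0.178 -0.733
outer loop
vertex 2.156 -3.692 -2.256
vertex 1.596 -3.286 -2.659
vertex 2.071 -2.904 -2.141
endloop
endfacet
facet normal 0.375 -0.094 0.922
outer loop
vertex 2.156 -3.692 -2.256
vertex 2.071 -2.904 -2.141
vertex 0.684 -3.534 -1.641
endloop
endfacet
facet normal 0.029 0.620 -0.784
outer loop
vertex 4.76 0.621 0.205
vertex 3.957 0.558 0.125
vertex 4.38 1.092 0.563
endloop
endfacet
facet normal 0.841 0.408 0.355
outer loop
vertex 4.76 0.621 0.205
vertex 4.38 1.092 0.563
vertex 4.707 -0.496 1.615
endloop
endfacet
facet normal 0.841 0.408 0.355
outer loop
vertex 4.707 -0.496 1.615
vertex 4.38 1.092 0.563
vertex 4.327 -0.025 1.974
endloop
endfacet
facet normal -0.030 -0.621 0.783
outer loop
vertex 4.707 -0.496 1.615
vertex 4.327 -0.025 1.974
vertex 3.903 -0.558 1.535
endloop
endfacet
facet normal 0.030 0.620 -0.784
outer loop
vertex 4.38 1.092 0.563
vertex 3.957 0.558 0.125
vertex 3.681 1.161 0.591
endloop
endfacet
facet normal 0.102 0.778 0.620
outer loop
vertex 4.38 1.092 0.563
vertex 3.681 1.161 0.591
vertex 4.327 -0.025 1.974
endloop
endfacet
facet normal 0.102 0.778 0.620
outer loop
vertex 4.327 -0.025 1.974
vertex 3.681 1.161 0.591
vertex 3.628 0.044 2.002
endloop
endfacet
facet normal -0.030 -0.621 0.783
outer loop
vertex 4.327 -0.025 1.974
vertex 3.628 0.044 2.002
vertex 3.903 -0.558 1.535
endloop
endfacet
facet normal 0.030 0.620 -0.784
outer loop
vertex 3.681 1.161 0.591
vertex 3.957 0.558 0.125
vertex 3.19 0.776 0.268
endloop
endfacet
facet normal -0.715 0.561 0.417
outer loop
vertex 3.681 1.161 0.591
vertex 3.19 0.776 0.268
vertex 3.628 0.044 2.002
endloop
endfacet
facet normal -0.714 0.562 0.418
outer loop
vertex 3.628 0.044 2.002
vertex 3.19 0.776 0.268
vertex 3.136 -0.341 1.679
endloop
endfacet
facet normal -0.029 -0.621 0.783
outer loop
vertex 3.628 0.044 2.002
vertex 3.136 -0.341 1.679
vertex 3.903 -0.558 1.535
endloop
endfacet
facet normal 0.030 0.621 -0.783
outer loop
vertex 3.19 0.776 0.268
vertex 3.957 0.558 0.125
vertex 3.276 0.228 -0.163
endloop
endfacet
facet normal -0.992 -0.078 -0.099
outer loop
vertex 3.19 0.776 0.268
vertex 3.276 0.228 -0.163
vertex 3.136 -0.341 1.679
endloop
endfacet
facet normal -0.992 -0.078 -0.099
outer loop
vertex 3.136 -0.341 1.679
vertex 3.276 0.228 -0.163
vertex 3.222 -0.889 1.248
endloop
endfacet
facet normal -0.029 -0.621 0.784
outer loop
vertex 3.136 -0.341 1.679
vertex 3.222 -0.889 1.248
vertex 3.903 -0.558 1.535
endloop
endfacet
facet normal 0.031 0.620 -0.784
outer loop
vertex 3.276 0.228 -0.163
vertex 3.957 0.558 0.125
vertex 3.874 -0.072 -0.377
endloop
endfacet
facet normal -0.524 -0.658 -0.541
outer loop
vertex 3.276 0.228 -0.163
vertex 3.874 -0.072 -0.377
vertex 3.222 -0.889 1.248
endloop
endfacet
facet normal -0.524 -0.658 -0.541
outer loop
vertex 3.222 -0.889 1.248
vertex 3.874 -0.072 -0.377
vertex 3.821 -1.189 1.033
endloop
endfacet
facet normal -0.029 -0.620 0.784
outer loop
vertex 3.222 -0.889 1.248
vertex 3.821 -1.189 1.033
vertex 3.903 -0.558 1.535
endloop
endfacet
facet normal 0.029 0.621 -0.784
outer loop
vertex 3.874 -0.072 -0.377
vertex 3.957 0.558 0.125
vertex 4.535 0.103 -0.214
endloop
endfacet
facet normal 0.339 -0.744 -0.576
outer loop
vertex 3.874 -0.072 -0.377
vertex 4.535 0.103 -0.214
vertex 3.821 -1.189 1.033
endloop
endfacet
facet normal 0.341 -0.744 -0.575
outer loop
vertex 3.821 -1.189 1.033
vertex 4.535 0.103 -0.214
vertex 4.482 -1.013 1.197
endloop
endfacet
facet normal -0.029 -0.620 0.784
outer loop
vertex 3.821 -1.189 1.033
vertex 4.482 -1.013 1.197
vertex 3.903 -0.558 1.535
endloop
endfacet
facet normal 0.029 0.621 -0.783
outer loop
vertex 4.535 0.103 -0.214
vertex 3.957 0.558 0.125
vertex 4.76 0.621 0.205
endloop
endfacet
facet normal 0.947 -0.268 -0.177
outer loop
vertex 4.535 0.103 -0.214
vertex 4.76 0.621 0.205
vertex 4.482 -1.013 1.197
endloop
endfacet
facet normal 0.947 -0.269 -0.177
outer loop
vertex 4.482 -1.013 1.197
vertex 4.76 0.621 0.205
vertex 4.707 -0.496 1.615
endloop
endfacet
facet normal -0.030 -0.620 0.784
outer loop
vertex 4.482 -1.013 1.197
vertex 4.707 -0.496 1.615
vertex 3.903 -0.558 1.535
endloop
endfacet

endsolid


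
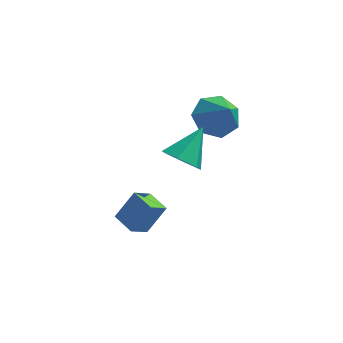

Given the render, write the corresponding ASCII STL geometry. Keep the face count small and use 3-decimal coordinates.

solid 
facet normal -0.427 -0.669 -0.609
outer loop
vertex -0.502 -5.041 1.464
vertex -1.104 -4.475 1.264
vertex -0.389 -4.514 0.806
endloop
endfacet
facet normal 0.991 -0.105 0.086
outer loop
vertex -0.502 -5.041 1.464
vertex -0.389 -4.514 0.806
vertex -0.396 -3.365 2.276
endloop
endfacet
facet normal -0.427 -0.668 -0.609
outer loop
vertex -0.389 -4.514 0.806
vertex -1.104 -4.475 1.264
vertex -0.991 -3.948 0.607
endloop
endfacet
facet normal 0.687 0.574 -0.445
outer loop
vertex -0.389 -4.514 0.806
vertex -0.991 -3.948 0.607
vertex -0.396 -3.365 2.276
endloop
endfacet
facet normal -0.428 -0.668 -0.609
outer loop
vertex -0.991 -3.948 0.607
vertex -1.104 -4.475 1.264
vertex -1.706 -3.908 1.065
endloop
endfacet
facet normal -0.130 0.950 -0.285
outer loop
vertex -0.991 -3.948 0.607
vertex -1.706 -3.908 1.065
vertex -0.396 -3.365 2.276
endloop
endfacet
facet normal -0.428 -0.668 -0.609
outer loop
vertex -1.706 -3.908 1.065
vertex -1.104 -4.475 1.264
vertex -1.819 -4.435 1.722
endloop
endfacet
facet normal -0.645 0.647 0.408
outer loop
vertex -1.706 -3.908 1.065
vertex -1.819 -4.435 1.722
vertex -0.396 -3.365 2.276
endloop
endfacet
facet normal -0.428 -0.667 -0.610
outer loop
vertex -1.819 -4.435 1.722
vertex -1.104 -4.475 1.264
vertex -1.218 -5.002 1.921
endloop
endfacet
facet normal -0.341 -0.032 0.939
outer loop
vertex -1.819 -4.435 1.722
vertex -1.218 -5.002 1.921
vertex -0.396 -3.365 2.276
endloop
endfacet
facet normal -0.426 -0.668 -0.610
outer loop
vertex -1.218 -5.002 1.921
vertex -1.104 -4.475 1.264
vertex -0.502 -5.041 1.464
endloop
endfacet
facet normal 0.475 -0.408 0.780
outer loop
vertex -1.218 -5.002 1.921
vertex -0.502 -5.041 1.464
vertex -0.396 -3.365 2.276
endloop
endfacet
facet normal -0.683 0.724 0.100
outer loop
vertex -3.002 -3.217 -2.184
vertex -2.457 -2.614 -2.831
vertex -3.699 -3.728 -3.247
endloop
endfacet
facet normal -0.524 -0.581 0.623
outer loop
vertex -3.003 -4.466 -3.349
vertex -3.002 -3.217 -2.184
vertex -3.699 -3.728 -3.247
endloop
endfacet
facet normal -0.683 0.724 0.100
outer loop
vertex -3.699 -3.728 -3.247
vertex -2.457 -2.614 -2.831
vertex -3.154 -3.124 -3.894
endloop
endfacet
facet normal -0.509 -0.372 -0.776
outer loop
vertex -3.154 -3.124 -3.894
vertex -3.003 -4.466 -3.349
vertex -3.699 -3.728 -3.247
endloop
endfacet
facet normal 0.509 0.373 0.776
outer loop
vertex -3.002 -3.217 -2.184
vertex -1.761 -3.352 -2.933
vertex -2.457 -2.614 -2.831
endloop
endfacet
facet normal -0.525 -0.580 0.623
outer loop
vertex -2.306 -3.956 -2.286
vertex -3.002 -3.217 -2.184
vertex -3.003 -4.466 -3.349
endloop
endfacet
facet normal 0.509 0.372 0.776
outer loop
vertex -2.306 -3.956 -2.286
vertex -1.761 -3.352 -2.933
vertex -3.002 -3.217 -2.184
endloop
endfacet
facet normal 0.525 0.581 -0.623
outer loop
vertex -2.457 -2.614 -2.831
vertex -1.761 -3.352 -2.933
vertex -3.154 -3.124 -3.894
endloop
endfacet
facet normal -0.509 -0.372 -0.776
outer loop
vertex -2.458 -3.863 -3.996
vertex -3.003 -4.466 -3.349
vertex -3.154 -3.124 -3.894
endloop
endfacet
facet normal 0.525 0.580 -0.623
outer loop
vertex -3.154 -3.124 -3.894
vertex -1.761 -3.352 -2.933
vertex -2.458 -3.863 -3.996
endloop
endfacet
facet normal 0.682 -0.724 -0.100
outer loop
vertex -2.458 -3.863 -3.996
vertex -2.306 -3.956 -2.286
vertex -3.003 -4.466 -3.349
endloop
endfacet
facet normal 0.683 -0.723 -0.100
outer loop
vertex -1.761 -3.352 -2.933
vertex -2.306 -3.956 -2.286
vertex -2.458 -3.863 -3.996
endloop
endfacet
facet normal -0.353 0.509 -0.785
outer loop
vertex 0.753 -0.839 1.097
vertex -0.051 -1.416 1.085
vertex 0.091 -0.566 1.572
endloop
endfacet
facet normal 0.636 0.450 0.627
outer loop
vertex 0.753 -0.839 1.097
vertex 0.091 -0.566 1.572
vertex 0.511 -2.224 2.335
endloop
endfacet
facet normal -0.353 0.509 -0.785
outer loop
vertex 0.091 -0.566 1.572
vertex -0.051 -1.416 1.085
vertex -0.678 -0.933 1.68
endloop
endfacet
facet normal -0.064 0.404 0.913
outer loop
vertex 0.091 -0.566 1.572
vertex -0.678 -0.933 1.68
vertex 0.511 -2.224 2.335
endloop
endfacet
facet normal -0.353 0.509 -0.785
outer loop
vertex -0.678 -0.933 1.68
vertex -0.051 -1.416 1.085
vertex -0.975 -1.664 1.34
endloop
endfacet
facet normal -0.586 -0.134 0.799
outer loop
vertex -0.678 -0.933 1.68
vertex -0.975 -1.664 1.34
vertex 0.511 -2.224 2.335
endloop
endfacet
facet normal -0.353 0.507 -0.786
outer loop
vertex -0.975 -1.664 1.34
vertex -0.051 -1.416 1.085
vertex -0.576 -2.209 0.809
endloop
endfacet
facet normal -0.536 -0.757 0.374
outer loop
vertex -0.975 -1.664 1.34
vertex -0.576 -2.209 0.809
vertex 0.511 -2.224 2.335
endloop
endfacet
facet normal -0.353 0.507 -0.786
outer loop
vertex -0.576 -2.209 0.809
vertex -0.051 -1.416 1.085
vertex 0.219 -2.156 0.486
endloop
endfacet
facet normal 0.049 -0.998 -0.044
outer loop
vertex -0.576 -2.209 0.809
vertex 0.219 -2.156 0.486
vertex 0.511 -2.224 2.335
endloop
endfacet
facet normal -0.353 0.508 -0.786
outer loop
vertex 0.219 -2.156 0.486
vertex -0.051 -1.416 1.085
vertex 0.81 -1.547 0.614
endloop
endfacet
facet normal 0.725 -0.674 -0.139
outer loop
vertex 0.219 -2.156 0.486
vertex 0.81 -1.547 0.614
vertex 0.511 -2.224 2.335
endloop
endfacet
facet normal -0.353 0.508 -0.786
outer loop
vertex 0.81 -1.547 0.614
vertex -0.051 -1.416 1.085
vertex 0.753 -0.839 1.097
endloop
endfacet
facet normal 0.987 -0.030 0.160
outer loop
vertex 0.81 -1.547 0.614
vertex 0.753 -0.839 1.097
vertex 0.511 -2.224 2.335
endloop
endfacet

endsolid


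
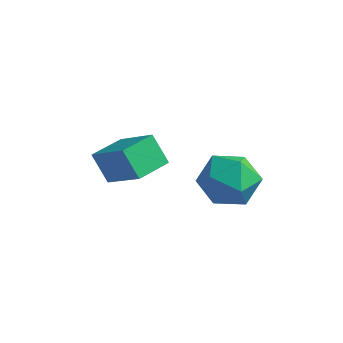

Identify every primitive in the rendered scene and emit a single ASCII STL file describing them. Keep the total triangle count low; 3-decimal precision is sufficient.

solid 
facet normal -0.213 0.958 -0.190
outer loop
vertex 3.518 -1.65 -3.202
vertex 2.501 -1.803 -2.832
vertex 3.292 -1.491 -2.144
endloop
endfacet
facet normal 0.477 0.878 -0.030
outer loop
vertex 3.518 -1.65 -3.202
vertex 3.292 -1.491 -2.144
vertex 4.214 -2.002 -2.436
endloop
endfacet
facet normal 0.759 0.419 -0.497
outer loop
vertex 3.518 -1.65 -3.202
vertex 4.214 -2.002 -2.436
vertex 3.993 -2.63 -3.303
endloop
endfacet
facet normal 0.244 0.216 -0.946
outer loop
vertex 3.518 -1.65 -3.202
vertex 3.993 -2.63 -3.303
vertex 2.934 -2.507 -3.548
endloop
endfacet
facet normal -0.357 0.549 -0.756
outer loop
vertex 3.518 -1.65 -3.202
vertex 2.934 -2.507 -3.548
vertex 2.501 -1.803 -2.832
endloop
endfacet
facet normal 0.521 0.586 0.621
outer loop
vertex 4.214 -2.002 -2.436
vertex 3.292 -1.491 -2.144
vertex 3.626 -2.373 -1.592
endloop
endfacet
facet normal -0.597 0.716 0.361
outer loop
vertex 3.292 -1.491 -2.144
vertex 2.501 -1.803 -2.832
vertex 2.567 -2.25 -1.837
endloop
endfacet
facet normal -0.830 0.054 -0.555
outer loop
vertex 2.501 -1.803 -2.832
vertex 2.934 -2.507 -3.548
vertex 2.346 -2.878 -2.704
endloop
endfacet
facet normal 0.143 -0.486 -0.862
outer loop
vertex 2.934 -2.507 -3.548
vertex 3.993 -2.63 -3.303
vertex 3.268 -3.389 -2.996
endloop
endfacet
facet normal 0.978 -0.157 -0.136
outer loop
vertex 3.993 -2.63 -3.303
vertex 4.214 -2.002 -2.436
vertex 4.059 -3.077 -2.308
endloop
endfacet
facet normal -0.244 -0.216 0.946
outer loop
vertex 3.042 -3.23 -1.938
vertex 3.626 -2.373 -1.592
vertex 2.567 -2.25 -1.837
endloop
endfacet
facet normal -0.759 -0.419 0.497
outer loop
vertex 3.042 -3.23 -1.938
vertex 2.567 -2.25 -1.837
vertex 2.346 -2.878 -2.704
endloop
endfacet
facet normal -0.477 -0.878 0.030
outer loop
vertex 3.042 -3.23 -1.938
vertex 2.346 -2.878 -2.704
vertex 3.268 -3.389 -2.996
endloop
endfacet
facet normal 0.213 -0.958 0.190
outer loop
vertex 3.042 -3.23 -1.938
vertex 3.268 -3.389 -2.996
vertex 4.059 -3.077 -2.308
endloop
endfacet
facet normal 0.357 -0.549 0.756
outer loop
vertex 3.042 -3.23 -1.938
vertex 4.059 -3.077 -2.308
vertex 3.626 -2.373 -1.592
endloop
endfacet
facet normal -0.143 0.486 0.862
outer loop
vertex 2.567 -2.25 -1.837
vertex 3.626 -2.373 -1.592
vertex 3.292 -1.491 -2.144
endloop
endfacet
facet normal -0.978 0.157 0.136
outer loop
vertex 2.346 -2.878 -2.704
vertex 2.567 -2.25 -1.837
vertex 2.501 -1.803 -2.832
endloop
endfacet
facet normal -0.521 -0.586 -0.621
outer loop
vertex 3.268 -3.389 -2.996
vertex 2.346 -2.878 -2.704
vertex 2.934 -2.507 -3.548
endloop
endfacet
facet normal 0.597 -0.716 -0.361
outer loop
vertex 4.059 -3.077 -2.308
vertex 3.268 -3.389 -2.996
vertex 3.993 -2.63 -3.303
endloop
endfacet
facet normal 0.830 -0.054 0.555
outer loop
vertex 3.626 -2.373 -1.592
vertex 4.059 -3.077 -2.308
vertex 4.214 -2.002 -2.436
endloop
endfacet
facet normal -0.771 0.207 -0.602
outer loop
vertex -0.987 -3.641 -2.341
vertex -0.676 -2.42 -2.319
vertex -0.295 -3.8 -3.283
endloop
endfacet
facet normal -0.247 -0.969 -0.018
outer loop
vertex 1.116 -4.18 -2.181
vertex -0.987 -3.641 -2.341
vertex -0.295 -3.8 -3.283
endloop
endfacet
facet normal -0.771 0.207 -0.602
outer loop
vertex -0.295 -3.8 -3.283
vertex -0.676 -2.42 -2.319
vertex 0.016 -2.579 -3.261
endloop
endfacet
facet normal 0.587 -0.135 -0.798
outer loop
vertex 0.016 -2.579 -3.261
vertex 1.116 -4.18 -2.181
vertex -0.295 -3.8 -3.283
endloop
endfacet
facet normal -0.587 0.135 0.798
outer loop
vertex -0.987 -3.641 -2.341
vertex 0.735 -2.8 -1.217
vertex -0.676 -2.42 -2.319
endloop
endfacet
facet normal -0.247 -0.969 -0.018
outer loop
vertex 0.424 -4.021 -1.239
vertex -0.987 -3.641 -2.341
vertex 1.116 -4.18 -2.181
endloop
endfacet
facet normal -0.587 0.135 0.798
outer loop
vertex 0.424 -4.021 -1.239
vertex 0.735 -2.8 -1.217
vertex -0.987 -3.641 -2.341
endloop
endfacet
facet normal 0.247 0.969 0.018
outer loop
vertex -0.676 -2.42 -2.319
vertex 0.735 -2.8 -1.217
vertex 0.016 -2.579 -3.261
endloop
endfacet
facet normal 0.587 -0.135 -0.798
outer loop
vertex 1.427 -2.959 -2.159
vertex 1.116 -4.18 -2.181
vertex 0.016 -2.579 -3.261
endloop
endfacet
facet normal 0.247 0.969 0.018
outer loop
vertex 0.016 -2.579 -3.261
vertex 0.735 -2.8 -1.217
vertex 1.427 -2.959 -2.159
endloop
endfacet
facet normal 0.771 -0.207 0.602
outer loop
vertex 1.427 -2.959 -2.159
vertex 0.424 -4.021 -1.239
vertex 1.116 -4.18 -2.181
endloop
endfacet
facet normal 0.771 -0.207 0.602
outer loop
vertex 0.735 -2.8 -1.217
vertex 0.424 -4.021 -1.239
vertex 1.427 -2.959 -2.159
endloop
endfacet

endsolid


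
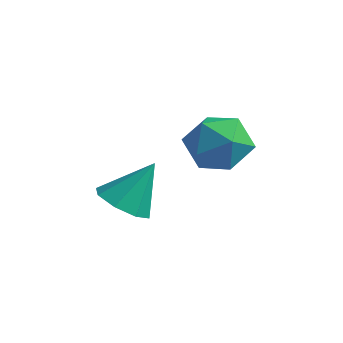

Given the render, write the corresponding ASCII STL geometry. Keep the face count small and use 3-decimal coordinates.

solid 
facet normal -0.293 -0.526 -0.798
outer loop
vertex -1.122 -1.635 -3.592
vertex -1.986 -1.094 -3.631
vertex -1.055 -0.997 -4.037
endloop
endfacet
facet normal 0.983 0.025 0.184
outer loop
vertex -1.122 -1.635 -3.592
vertex -1.055 -0.997 -4.037
vertex -1.434 -0.106 -2.129
endloop
endfacet
facet normal -0.294 -0.525 -0.799
outer loop
vertex -1.055 -0.997 -4.037
vertex -1.986 -1.094 -3.631
vertex -1.533 -0.416 -4.243
endloop
endfacet
facet normal 0.787 0.603 -0.125
outer loop
vertex -1.055 -0.997 -4.037
vertex -1.533 -0.416 -4.243
vertex -1.434 -0.106 -2.129
endloop
endfacet
facet normal -0.293 -0.525 -0.799
outer loop
vertex -1.533 -0.416 -4.243
vertex -1.986 -1.094 -3.631
vertex -2.277 -0.232 -4.091
endloop
endfacet
facet normal 0.208 0.966 -0.151
outer loop
vertex -1.533 -0.416 -4.243
vertex -2.277 -0.232 -4.091
vertex -1.434 -0.106 -2.129
endloop
endfacet
facet normal -0.294 -0.525 -0.799
outer loop
vertex -2.277 -0.232 -4.091
vertex -1.986 -1.094 -3.631
vertex -2.85 -0.553 -3.669
endloop
endfacet
facet normal -0.416 0.901 0.121
outer loop
vertex -2.277 -0.232 -4.091
vertex -2.85 -0.553 -3.669
vertex -1.434 -0.106 -2.129
endloop
endfacet
facet normal -0.294 -0.525 -0.799
outer loop
vertex -2.85 -0.553 -3.669
vertex -1.986 -1.094 -3.631
vertex -2.917 -1.191 -3.225
endloop
endfacet
facet normal -0.720 0.446 0.532
outer loop
vertex -2.85 -0.553 -3.669
vertex -2.917 -1.191 -3.225
vertex -1.434 -0.106 -2.129
endloop
endfacet
facet normal -0.293 -0.526 -0.798
outer loop
vertex -2.917 -1.191 -3.225
vertex -1.986 -1.094 -3.631
vertex -2.439 -1.772 -3.018
endloop
endfacet
facet normal -0.525 -0.132 0.841
outer loop
vertex -2.917 -1.191 -3.225
vertex -2.439 -1.772 -3.018
vertex -1.434 -0.106 -2.129
endloop
endfacet
facet normal -0.293 -0.526 -0.798
outer loop
vertex -2.439 -1.772 -3.018
vertex -1.986 -1.094 -3.631
vertex -1.695 -1.956 -3.17
endloop
endfacet
facet normal 0.055 -0.496 0.867
outer loop
vertex -2.439 -1.772 -3.018
vertex -1.695 -1.956 -3.17
vertex -1.434 -0.106 -2.129
endloop
endfacet
facet normal -0.293 -0.526 -0.798
outer loop
vertex -1.695 -1.956 -3.17
vertex -1.986 -1.094 -3.631
vertex -1.122 -1.635 -3.592
endloop
endfacet
facet normal 0.679 -0.430 0.595
outer loop
vertex -1.695 -1.956 -3.17
vertex -1.122 -1.635 -3.592
vertex -1.434 -0.106 -2.129
endloop
endfacet
facet normal -0.801 -0.100 0.590
outer loop
vertex -1.314 2.755 -1.51
vertex -1.584 1.664 -2.061
vertex -0.844 1.689 -1.053
endloop
endfacet
facet normal -0.285 0.269 0.920
outer loop
vertex -1.314 2.755 -1.51
vertex -0.844 1.689 -1.053
vertex -0.123 2.709 -1.127
endloop
endfacet
facet normal -0.135 0.842 0.522
outer loop
vertex -1.314 2.755 -1.51
vertex -0.123 2.709 -1.127
vertex -0.419 3.315 -2.182
endloop
endfacet
facet normal -0.558 0.828 -0.053
outer loop
vertex -1.314 2.755 -1.51
vertex -0.419 3.315 -2.182
vertex -1.322 2.669 -2.759
endloop
endfacet
facet normal -0.969 0.245 -0.011
outer loop
vertex -1.314 2.755 -1.51
vertex -1.322 2.669 -2.759
vertex -1.584 1.664 -2.061
endloop
endfacet
facet normal 0.297 -0.142 0.944
outer loop
vertex -0.123 2.709 -1.127
vertex -0.844 1.689 -1.053
vertex 0.342 1.591 -1.441
endloop
endfacet
facet normal -0.536 -0.737 0.411
outer loop
vertex -0.844 1.689 -1.053
vertex -1.584 1.664 -2.061
vertex -0.561 0.945 -2.018
endloop
endfacet
facet normal -0.808 -0.179 -0.561
outer loop
vertex -1.584 1.664 -2.061
vertex -1.322 2.669 -2.759
vertex -0.857 1.551 -3.073
endloop
endfacet
facet normal -0.143 0.763 -0.630
outer loop
vertex -1.322 2.669 -2.759
vertex -0.419 3.315 -2.182
vertex -0.136 2.571 -3.147
endloop
endfacet
facet normal 0.540 0.786 0.300
outer loop
vertex -0.419 3.315 -2.182
vertex -0.123 2.709 -1.127
vertex 0.604 2.596 -2.139
endloop
endfacet
facet normal 0.558 -0.828 0.053
outer loop
vertex 0.334 1.505 -2.69
vertex 0.342 1.591 -1.441
vertex -0.561 0.945 -2.018
endloop
endfacet
facet normal 0.135 -0.842 -0.522
outer loop
vertex 0.334 1.505 -2.69
vertex -0.561 0.945 -2.018
vertex -0.857 1.551 -3.073
endloop
endfacet
facet normal 0.285 -0.269 -0.920
outer loop
vertex 0.334 1.505 -2.69
vertex -0.857 1.551 -3.073
vertex -0.136 2.571 -3.147
endloop
endfacet
facet normal 0.801 0.100 -0.590
outer loop
vertex 0.334 1.505 -2.69
vertex -0.136 2.571 -3.147
vertex 0.604 2.596 -2.139
endloop
endfacet
facet normal 0.969 -0.245 0.011
outer loop
vertex 0.334 1.505 -2.69
vertex 0.604 2.596 -2.139
vertex 0.342 1.591 -1.441
endloop
endfacet
facet normal 0.143 -0.763 0.630
outer loop
vertex -0.561 0.945 -2.018
vertex 0.342 1.591 -1.441
vertex -0.844 1.689 -1.053
endloop
endfacet
facet normal -0.540 -0.786 -0.300
outer loop
vertex -0.857 1.551 -3.073
vertex -0.561 0.945 -2.018
vertex -1.584 1.664 -2.061
endloop
endfacet
facet normal -0.297 0.142 -0.944
outer loop
vertex -0.136 2.571 -3.147
vertex -0.857 1.551 -3.073
vertex -1.322 2.669 -2.759
endloop
endfacet
facet normal 0.536 0.737 -0.411
outer loop
vertex 0.604 2.596 -2.139
vertex -0.136 2.571 -3.147
vertex -0.419 3.315 -2.182
endloop
endfacet
facet normal 0.808 0.179 0.561
outer loop
vertex 0.342 1.591 -1.441
vertex 0.604 2.596 -2.139
vertex -0.123 2.709 -1.127
endloop
endfacet

endsolid


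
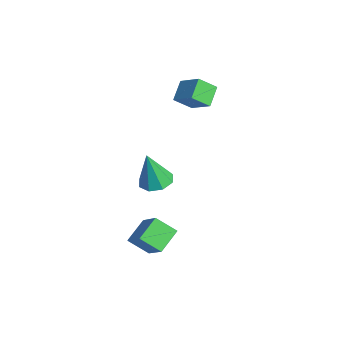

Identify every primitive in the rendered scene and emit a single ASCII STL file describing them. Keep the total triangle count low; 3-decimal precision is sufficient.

solid 
facet normal 0.035 0.220 -0.975
outer loop
vertex -0.545 -1.119 -3.907
vertex -1.214 -0.513 -3.794
vertex -0.306 -0.483 -3.755
endloop
endfacet
facet normal 0.856 -0.400 0.328
outer loop
vertex -0.545 -1.119 -3.907
vertex -0.306 -0.483 -3.755
vertex -1.286 -0.967 -1.786
endloop
endfacet
facet normal 0.035 0.221 -0.975
outer loop
vertex -0.306 -0.483 -3.755
vertex -1.214 -0.513 -3.794
vertex -0.598 0.136 -3.625
endloop
endfacet
facet normal 0.827 0.289 0.483
outer loop
vertex -0.306 -0.483 -3.755
vertex -0.598 0.136 -3.625
vertex -1.286 -0.967 -1.786
endloop
endfacet
facet normal 0.034 0.221 -0.975
outer loop
vertex -0.598 0.136 -3.625
vertex -1.214 -0.513 -3.794
vertex -1.252 0.374 -3.594
endloop
endfacet
facet normal 0.304 0.762 0.571
outer loop
vertex -0.598 0.136 -3.625
vertex -1.252 0.374 -3.594
vertex -1.286 -0.967 -1.786
endloop
endfacet
facet normal 0.036 0.221 -0.975
outer loop
vertex -1.252 0.374 -3.594
vertex -1.214 -0.513 -3.794
vertex -1.883 0.094 -3.681
endloop
endfacet
facet normal -0.402 0.739 0.540
outer loop
vertex -1.252 0.374 -3.594
vertex -1.883 0.094 -3.681
vertex -1.286 -0.967 -1.786
endloop
endfacet
facet normal 0.035 0.220 -0.975
outer loop
vertex -1.883 0.094 -3.681
vertex -1.214 -0.513 -3.794
vertex -2.123 -0.542 -3.833
endloop
endfacet
facet normal -0.882 0.235 0.409
outer loop
vertex -1.883 0.094 -3.681
vertex -2.123 -0.542 -3.833
vertex -1.286 -0.967 -1.786
endloop
endfacet
facet normal 0.035 0.221 -0.975
outer loop
vertex -2.123 -0.542 -3.833
vertex -1.214 -0.513 -3.794
vertex -1.83 -1.161 -3.963
endloop
endfacet
facet normal -0.853 -0.457 0.254
outer loop
vertex -2.123 -0.542 -3.833
vertex -1.83 -1.161 -3.963
vertex -1.286 -0.967 -1.786
endloop
endfacet
facet normal 0.035 0.221 -0.975
outer loop
vertex -1.83 -1.161 -3.963
vertex -1.214 -0.513 -3.794
vertex -1.177 -1.4 -3.994
endloop
endfacet
facet normal -0.332 -0.929 0.166
outer loop
vertex -1.83 -1.161 -3.963
vertex -1.177 -1.4 -3.994
vertex -1.286 -0.967 -1.786
endloop
endfacet
facet normal 0.036 0.221 -0.975
outer loop
vertex -1.177 -1.4 -3.994
vertex -1.214 -0.513 -3.794
vertex -0.545 -1.119 -3.907
endloop
endfacet
facet normal 0.376 -0.906 0.196
outer loop
vertex -1.177 -1.4 -3.994
vertex -0.545 -1.119 -3.907
vertex -1.286 -0.967 -1.786
endloop
endfacet
facet normal -0.484 0.737 0.471
outer loop
vertex 1.772 -2.212 -3.892
vertex 3.284 -2.119 -2.482
vertex 2.383 -1.356 -4.604
endloop
endfacet
facet normal -0.731 -0.045 -0.681
outer loop
vertex 3.056 -2.381 -5.258
vertex 1.772 -2.212 -3.892
vertex 2.383 -1.356 -4.604
endloop
endfacet
facet normal -0.484 0.737 0.471
outer loop
vertex 2.383 -1.356 -4.604
vertex 3.284 -2.119 -2.482
vertex 3.895 -1.263 -3.194
endloop
endfacet
facet normal 0.481 0.674 -0.561
outer loop
vertex 3.895 -1.263 -3.194
vertex 3.056 -2.381 -5.258
vertex 2.383 -1.356 -4.604
endloop
endfacet
facet normal -0.481 -0.674 0.561
outer loop
vertex 1.772 -2.212 -3.892
vertex 3.957 -3.144 -3.136
vertex 3.284 -2.119 -2.482
endloop
endfacet
facet normal -0.731 -0.045 -0.681
outer loop
vertex 2.445 -3.237 -4.546
vertex 1.772 -2.212 -3.892
vertex 3.056 -2.381 -5.258
endloop
endfacet
facet normal -0.481 -0.674 0.561
outer loop
vertex 2.445 -3.237 -4.546
vertex 3.957 -3.144 -3.136
vertex 1.772 -2.212 -3.892
endloop
endfacet
facet normal 0.731 0.045 0.681
outer loop
vertex 3.284 -2.119 -2.482
vertex 3.957 -3.144 -3.136
vertex 3.895 -1.263 -3.194
endloop
endfacet
facet normal 0.481 0.674 -0.561
outer loop
vertex 4.568 -2.288 -3.848
vertex 3.056 -2.381 -5.258
vertex 3.895 -1.263 -3.194
endloop
endfacet
facet normal 0.731 0.045 0.681
outer loop
vertex 3.895 -1.263 -3.194
vertex 3.957 -3.144 -3.136
vertex 4.568 -2.288 -3.848
endloop
endfacet
facet normal 0.484 -0.737 -0.471
outer loop
vertex 4.568 -2.288 -3.848
vertex 2.445 -3.237 -4.546
vertex 3.056 -2.381 -5.258
endloop
endfacet
facet normal 0.484 -0.737 -0.471
outer loop
vertex 3.957 -3.144 -3.136
vertex 2.445 -3.237 -4.546
vertex 4.568 -2.288 -3.848
endloop
endfacet
facet normal -0.759 -0.351 -0.549
outer loop
vertex -2.211 0.752 1.242
vertex -3.002 1.413 1.913
vertex -2.088 1.664 0.489
endloop
endfacet
facet normal 0.643 -0.537 -0.545
outer loop
vertex -0.958 2.187 1.307
vertex -2.211 0.752 1.242
vertex -2.088 1.664 0.489
endloop
endfacet
facet normal -0.759 -0.350 -0.549
outer loop
vertex -2.088 1.664 0.489
vertex -3.002 1.413 1.913
vertex -2.879 2.326 1.16
endloop
endfacet
facet normal 0.104 0.767 -0.634
outer loop
vertex -2.879 2.326 1.16
vertex -0.958 2.187 1.307
vertex -2.088 1.664 0.489
endloop
endfacet
facet normal -0.104 -0.767 0.633
outer loop
vertex -2.211 0.752 1.242
vertex -1.872 1.936 2.731
vertex -3.002 1.413 1.913
endloop
endfacet
facet normal 0.643 -0.537 -0.546
outer loop
vertex -1.081 1.274 2.06
vertex -2.211 0.752 1.242
vertex -0.958 2.187 1.307
endloop
endfacet
facet normal -0.104 -0.767 0.633
outer loop
vertex -1.081 1.274 2.06
vertex -1.872 1.936 2.731
vertex -2.211 0.752 1.242
endloop
endfacet
facet normal -0.643 0.537 0.546
outer loop
vertex -3.002 1.413 1.913
vertex -1.872 1.936 2.731
vertex -2.879 2.326 1.16
endloop
endfacet
facet normal 0.104 0.767 -0.633
outer loop
vertex -1.749 2.848 1.978
vertex -0.958 2.187 1.307
vertex -2.879 2.326 1.16
endloop
endfacet
facet normal -0.643 0.537 0.546
outer loop
vertex -2.879 2.326 1.16
vertex -1.872 1.936 2.731
vertex -1.749 2.848 1.978
endloop
endfacet
facet normal 0.759 0.351 0.549
outer loop
vertex -1.749 2.848 1.978
vertex -1.081 1.274 2.06
vertex -0.958 2.187 1.307
endloop
endfacet
facet normal 0.759 0.351 0.549
outer loop
vertex -1.872 1.936 2.731
vertex -1.081 1.274 2.06
vertex -1.749 2.848 1.978
endloop
endfacet

endsolid


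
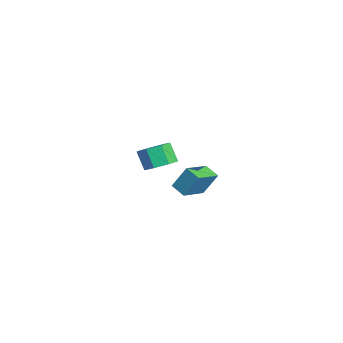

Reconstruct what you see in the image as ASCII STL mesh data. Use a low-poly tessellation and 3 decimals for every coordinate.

solid 
facet normal -0.795 -0.475 0.379
outer loop
vertex 4.03 0.75 -0.041
vertex 3.103 1.898 -0.547
vertex 3.862 0.098 -1.211
endloop
endfacet
facet normal 0.595 -0.735 0.324
outer loop
vertex 4.537 0.502 -1.533
vertex 4.03 0.75 -0.041
vertex 3.862 0.098 -1.211
endloop
endfacet
facet normal -0.795 -0.475 0.379
outer loop
vertex 3.862 0.098 -1.211
vertex 3.103 1.898 -0.547
vertex 2.935 1.246 -1.717
endloop
endfacet
facet normal -0.125 -0.483 -0.867
outer loop
vertex 2.935 1.246 -1.717
vertex 4.537 0.502 -1.533
vertex 3.862 0.098 -1.211
endloop
endfacet
facet normal 0.125 0.483 0.867
outer loop
vertex 4.03 0.75 -0.041
vertex 3.778 2.302 -0.869
vertex 3.103 1.898 -0.547
endloop
endfacet
facet normal 0.595 -0.735 0.324
outer loop
vertex 4.705 1.154 -0.363
vertex 4.03 0.75 -0.041
vertex 4.537 0.502 -1.533
endloop
endfacet
facet normal 0.125 0.483 0.867
outer loop
vertex 4.705 1.154 -0.363
vertex 3.778 2.302 -0.869
vertex 4.03 0.75 -0.041
endloop
endfacet
facet normal -0.595 0.735 -0.324
outer loop
vertex 3.103 1.898 -0.547
vertex 3.778 2.302 -0.869
vertex 2.935 1.246 -1.717
endloop
endfacet
facet normal -0.125 -0.483 -0.867
outer loop
vertex 3.61 1.65 -2.039
vertex 4.537 0.502 -1.533
vertex 2.935 1.246 -1.717
endloop
endfacet
facet normal -0.595 0.735 -0.324
outer loop
vertex 2.935 1.246 -1.717
vertex 3.778 2.302 -0.869
vertex 3.61 1.65 -2.039
endloop
endfacet
facet normal 0.795 0.475 -0.379
outer loop
vertex 3.61 1.65 -2.039
vertex 4.705 1.154 -0.363
vertex 4.537 0.502 -1.533
endloop
endfacet
facet normal 0.795 0.475 -0.379
outer loop
vertex 3.778 2.302 -0.869
vertex 4.705 1.154 -0.363
vertex 3.61 1.65 -2.039
endloop
endfacet
facet normal 0.488 0.215 -0.846
outer loop
vertex -1.251 0.376 -2.895
vertex -1.934 0.88 -3.161
vertex -1.22 1.119 -2.688
endloop
endfacet
facet normal 0.871 -0.165 0.462
outer loop
vertex -1.251 0.376 -2.895
vertex -1.22 1.119 -2.688
vertex -1.843 0.115 -1.872
endloop
endfacet
facet normal 0.872 -0.166 0.461
outer loop
vertex -1.843 0.115 -1.872
vertex -1.22 1.119 -2.688
vertex -1.811 0.859 -1.665
endloop
endfacet
facet normal -0.489 -0.214 0.846
outer loop
vertex -1.843 0.115 -1.872
vertex -1.811 0.859 -1.665
vertex -2.526 0.62 -2.139
endloop
endfacet
facet normal 0.488 0.215 -0.846
outer loop
vertex -1.22 1.119 -2.688
vertex -1.934 0.88 -3.161
vertex -1.727 1.683 -2.837
endloop
endfacet
facet normal 0.576 0.649 0.497
outer loop
vertex -1.22 1.119 -2.688
vertex -1.727 1.683 -2.837
vertex -1.811 0.859 -1.665
endloop
endfacet
facet normal 0.575 0.649 0.498
outer loop
vertex -1.811 0.859 -1.665
vertex -1.727 1.683 -2.837
vertex -2.318 1.422 -1.814
endloop
endfacet
facet normal -0.488 -0.216 0.846
outer loop
vertex -1.811 0.859 -1.665
vertex -2.318 1.422 -1.814
vertex -2.526 0.62 -2.139
endloop
endfacet
facet normal 0.489 0.215 -0.845
outer loop
vertex -1.727 1.683 -2.837
vertex -1.934 0.88 -3.161
vertex -2.39 1.642 -3.231
endloop
endfacet
facet normal -0.155 0.975 0.159
outer loop
vertex -1.727 1.683 -2.837
vertex -2.39 1.642 -3.231
vertex -2.318 1.422 -1.814
endloop
endfacet
facet normal -0.155 0.975 0.159
outer loop
vertex -2.318 1.422 -1.814
vertex -2.39 1.642 -3.231
vertex -2.981 1.381 -2.208
endloop
endfacet
facet normal -0.489 -0.216 0.845
outer loop
vertex -2.318 1.422 -1.814
vertex -2.981 1.381 -2.208
vertex -2.526 0.62 -2.139
endloop
endfacet
facet normal 0.489 0.215 -0.846
outer loop
vertex -2.39 1.642 -3.231
vertex -1.934 0.88 -3.161
vertex -2.71 1.028 -3.572
endloop
endfacet
facet normal -0.768 0.566 -0.299
outer loop
vertex -2.39 1.642 -3.231
vertex -2.71 1.028 -3.572
vertex -2.981 1.381 -2.208
endloop
endfacet
facet normal -0.768 0.566 -0.299
outer loop
vertex -2.981 1.381 -2.208
vertex -2.71 1.028 -3.572
vertex -3.301 0.767 -2.549
endloop
endfacet
facet normal -0.488 -0.215 0.846
outer loop
vertex -2.981 1.381 -2.208
vertex -3.301 0.767 -2.549
vertex -2.526 0.62 -2.139
endloop
endfacet
facet normal 0.489 0.216 -0.845
outer loop
vertex -2.71 1.028 -3.572
vertex -1.934 0.88 -3.161
vertex -2.446 0.303 -3.605
endloop
endfacet
facet normal -0.803 -0.268 -0.532
outer loop
vertex -2.71 1.028 -3.572
vertex -2.446 0.303 -3.605
vertex -3.301 0.767 -2.549
endloop
endfacet
facet normal -0.803 -0.267 -0.533
outer loop
vertex -3.301 0.767 -2.549
vertex -2.446 0.303 -3.605
vertex -3.038 0.042 -2.582
endloop
endfacet
facet normal -0.488 -0.216 0.846
outer loop
vertex -3.301 0.767 -2.549
vertex -3.038 0.042 -2.582
vertex -2.526 0.62 -2.139
endloop
endfacet
facet normal 0.490 0.216 -0.845
outer loop
vertex -2.446 0.303 -3.605
vertex -1.934 0.88 -3.161
vertex -1.797 0.012 -3.303
endloop
endfacet
facet normal -0.234 -0.901 -0.365
outer loop
vertex -2.446 0.303 -3.605
vertex -1.797 0.012 -3.303
vertex -3.038 0.042 -2.582
endloop
endfacet
facet normal -0.233 -0.902 -0.364
outer loop
vertex -3.038 0.042 -2.582
vertex -1.797 0.012 -3.303
vertex -2.388 -0.248 -2.28
endloop
endfacet
facet normal -0.489 -0.215 0.845
outer loop
vertex -3.038 0.042 -2.582
vertex -2.388 -0.248 -2.28
vertex -2.526 0.62 -2.139
endloop
endfacet
facet normal 0.488 0.215 -0.846
outer loop
vertex -1.797 0.012 -3.303
vertex -1.934 0.88 -3.161
vertex -1.251 0.376 -2.895
endloop
endfacet
facet normal 0.512 -0.856 0.078
outer loop
vertex -1.797 0.012 -3.303
vertex -1.251 0.376 -2.895
vertex -2.388 -0.248 -2.28
endloop
endfacet
facet normal 0.512 -0.856 0.078
outer loop
vertex -2.388 -0.248 -2.28
vertex -1.251 0.376 -2.895
vertex -1.843 0.115 -1.872
endloop
endfacet
facet normal -0.489 -0.215 0.845
outer loop
vertex -2.388 -0.248 -2.28
vertex -1.843 0.115 -1.872
vertex -2.526 0.62 -2.139
endloop
endfacet

endsolid
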